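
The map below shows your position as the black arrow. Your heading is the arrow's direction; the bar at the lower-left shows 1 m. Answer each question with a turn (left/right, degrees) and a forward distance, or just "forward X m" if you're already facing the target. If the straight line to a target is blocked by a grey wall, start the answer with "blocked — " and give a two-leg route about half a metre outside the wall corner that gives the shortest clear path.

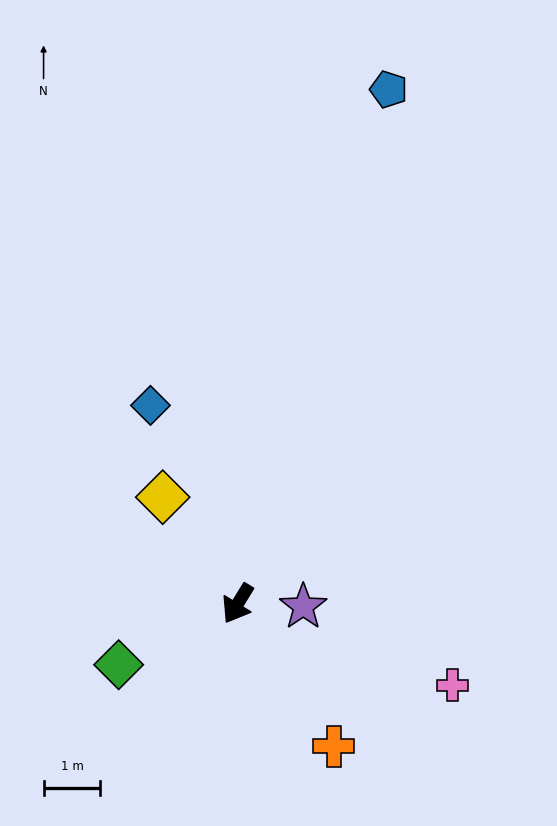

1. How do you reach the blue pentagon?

turn right 165°, forward 9.4 m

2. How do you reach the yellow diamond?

turn right 113°, forward 2.3 m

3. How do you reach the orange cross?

turn left 65°, forward 3.0 m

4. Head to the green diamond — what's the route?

turn right 31°, forward 2.4 m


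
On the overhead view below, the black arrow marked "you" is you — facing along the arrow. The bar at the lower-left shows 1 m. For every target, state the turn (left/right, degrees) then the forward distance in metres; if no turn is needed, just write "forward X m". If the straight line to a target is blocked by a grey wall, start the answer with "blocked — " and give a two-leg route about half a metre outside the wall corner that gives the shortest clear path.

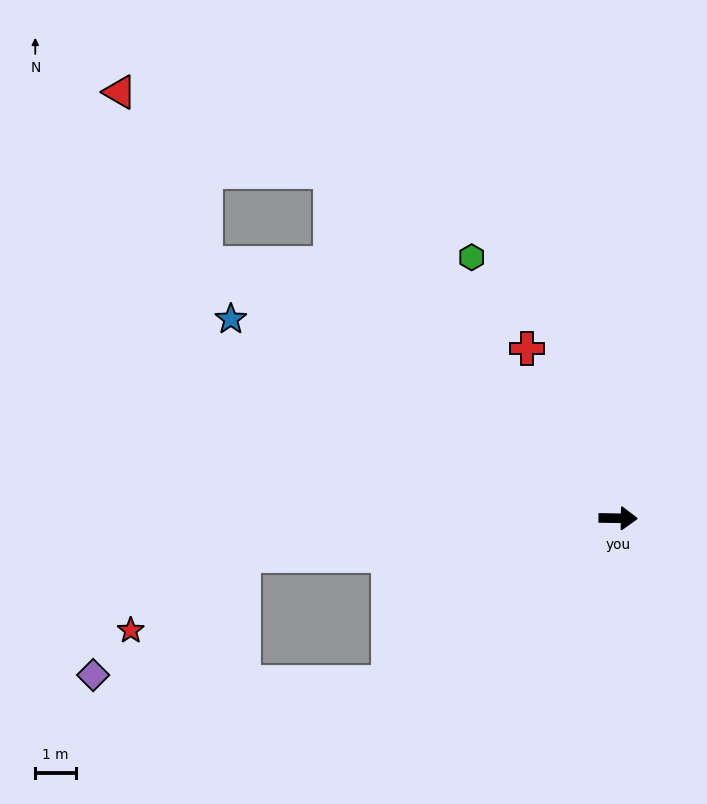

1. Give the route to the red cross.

turn left 119°, forward 4.8 m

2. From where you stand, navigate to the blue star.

turn left 154°, forward 10.8 m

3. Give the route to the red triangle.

blocked — turn left 131°, forward 11.1 m, then turn left 29°, forward 5.6 m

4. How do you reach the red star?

blocked — turn right 173°, forward 9.3 m, then turn left 27°, forward 3.4 m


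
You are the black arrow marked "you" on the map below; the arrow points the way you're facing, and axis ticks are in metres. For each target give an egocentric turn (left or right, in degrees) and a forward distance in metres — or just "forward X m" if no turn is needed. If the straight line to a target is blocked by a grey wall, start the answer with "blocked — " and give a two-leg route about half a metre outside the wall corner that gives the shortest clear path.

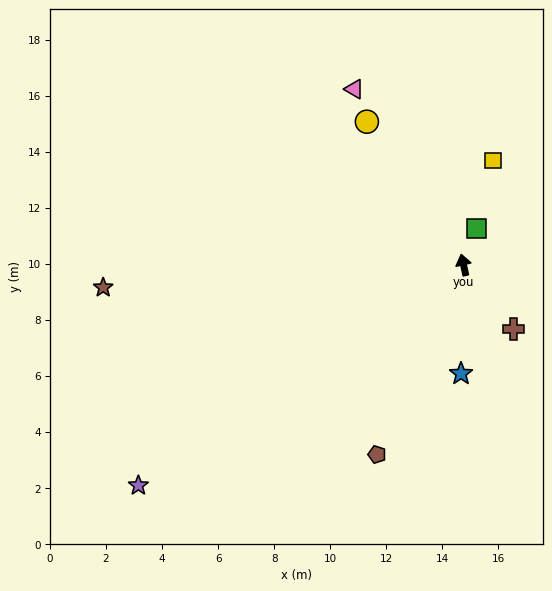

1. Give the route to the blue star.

turn left 166°, forward 3.9 m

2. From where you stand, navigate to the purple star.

turn left 112°, forward 14.0 m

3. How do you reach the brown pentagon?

turn left 143°, forward 7.4 m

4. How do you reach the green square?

turn right 32°, forward 1.4 m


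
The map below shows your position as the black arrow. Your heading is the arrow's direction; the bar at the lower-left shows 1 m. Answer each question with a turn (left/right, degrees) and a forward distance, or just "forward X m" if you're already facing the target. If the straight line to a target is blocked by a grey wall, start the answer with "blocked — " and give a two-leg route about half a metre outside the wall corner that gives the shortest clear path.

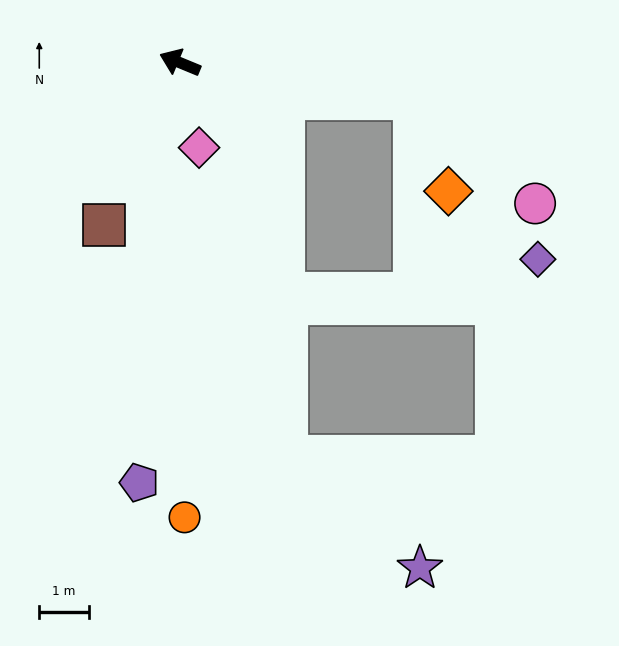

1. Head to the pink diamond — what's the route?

turn left 125°, forward 1.8 m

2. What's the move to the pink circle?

blocked — turn right 166°, forward 4.8 m, then turn right 32°, forward 3.2 m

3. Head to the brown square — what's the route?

turn left 87°, forward 3.6 m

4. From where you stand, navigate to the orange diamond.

blocked — turn right 166°, forward 4.8 m, then turn right 61°, forward 2.0 m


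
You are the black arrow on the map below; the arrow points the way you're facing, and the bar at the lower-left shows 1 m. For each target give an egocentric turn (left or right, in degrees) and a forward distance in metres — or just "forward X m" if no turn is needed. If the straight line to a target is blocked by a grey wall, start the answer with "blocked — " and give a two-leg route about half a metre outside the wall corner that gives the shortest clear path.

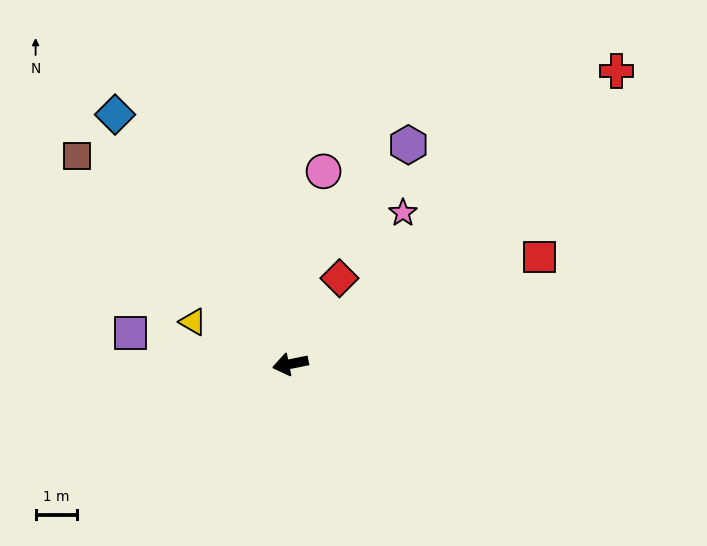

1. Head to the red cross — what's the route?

turn right 149°, forward 10.6 m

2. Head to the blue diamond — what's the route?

turn right 66°, forward 7.4 m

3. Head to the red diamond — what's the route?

turn right 131°, forward 2.4 m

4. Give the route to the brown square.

turn right 56°, forward 7.2 m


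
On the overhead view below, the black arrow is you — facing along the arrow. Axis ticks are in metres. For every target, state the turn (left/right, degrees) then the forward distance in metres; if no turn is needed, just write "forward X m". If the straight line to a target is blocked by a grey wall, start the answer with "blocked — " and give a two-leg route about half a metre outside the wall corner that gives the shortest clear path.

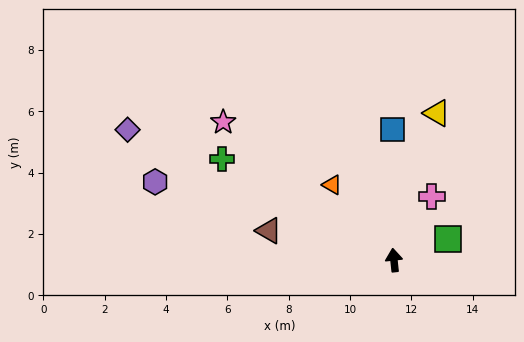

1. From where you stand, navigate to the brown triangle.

turn left 71°, forward 4.2 m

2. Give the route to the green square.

turn right 75°, forward 1.9 m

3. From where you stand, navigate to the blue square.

turn right 5°, forward 4.2 m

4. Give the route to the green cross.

turn left 53°, forward 6.5 m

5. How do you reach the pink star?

turn left 45°, forward 7.2 m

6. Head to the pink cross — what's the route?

turn right 37°, forward 2.4 m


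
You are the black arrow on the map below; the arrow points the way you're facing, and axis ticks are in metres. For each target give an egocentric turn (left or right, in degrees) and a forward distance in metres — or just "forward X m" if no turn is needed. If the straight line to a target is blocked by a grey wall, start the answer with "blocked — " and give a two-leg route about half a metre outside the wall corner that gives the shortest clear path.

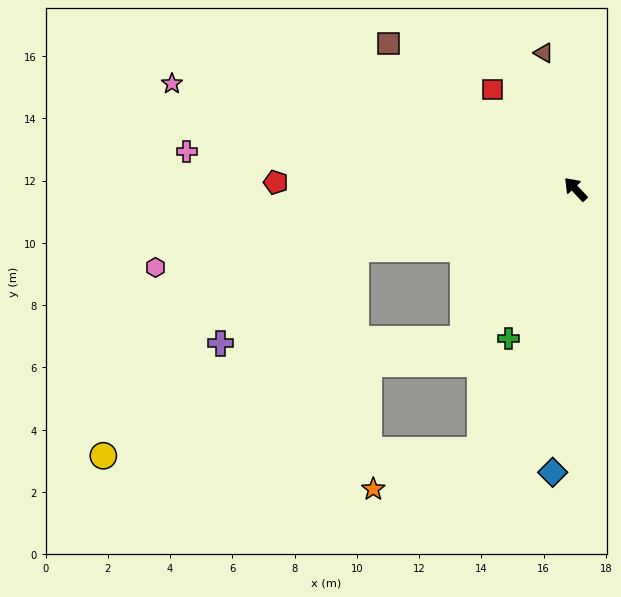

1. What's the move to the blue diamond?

turn left 132°, forward 9.1 m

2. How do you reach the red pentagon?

turn left 45°, forward 9.6 m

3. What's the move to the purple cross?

blocked — turn left 62°, forward 7.3 m, then turn left 19°, forward 5.3 m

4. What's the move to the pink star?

turn left 32°, forward 13.4 m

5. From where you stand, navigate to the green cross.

turn left 113°, forward 5.3 m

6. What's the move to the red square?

turn right 3°, forward 4.2 m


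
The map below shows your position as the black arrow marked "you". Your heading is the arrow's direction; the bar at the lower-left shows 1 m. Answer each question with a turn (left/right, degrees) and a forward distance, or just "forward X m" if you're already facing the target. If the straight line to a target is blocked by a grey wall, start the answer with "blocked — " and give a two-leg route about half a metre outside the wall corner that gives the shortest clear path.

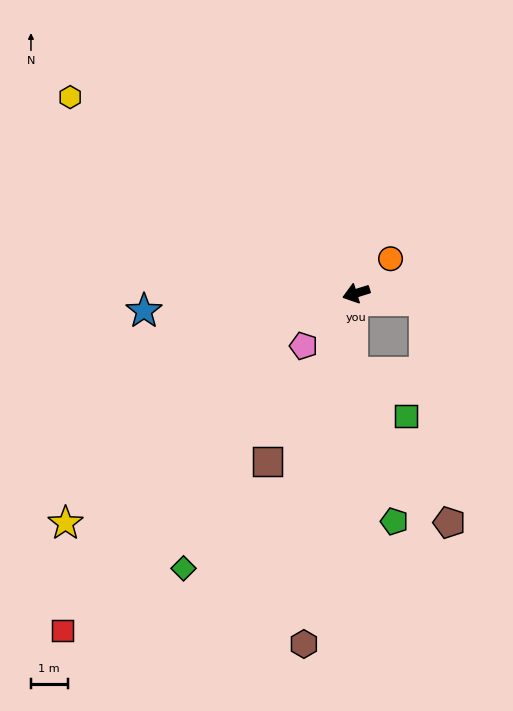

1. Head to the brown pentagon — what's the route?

blocked — turn left 156°, forward 1.9 m, then turn right 77°, forward 6.1 m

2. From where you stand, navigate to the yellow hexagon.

turn right 52°, forward 9.5 m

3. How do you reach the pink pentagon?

turn left 28°, forward 2.0 m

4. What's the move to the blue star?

turn right 13°, forward 5.8 m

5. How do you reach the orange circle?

turn right 152°, forward 1.3 m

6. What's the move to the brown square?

turn left 45°, forward 5.2 m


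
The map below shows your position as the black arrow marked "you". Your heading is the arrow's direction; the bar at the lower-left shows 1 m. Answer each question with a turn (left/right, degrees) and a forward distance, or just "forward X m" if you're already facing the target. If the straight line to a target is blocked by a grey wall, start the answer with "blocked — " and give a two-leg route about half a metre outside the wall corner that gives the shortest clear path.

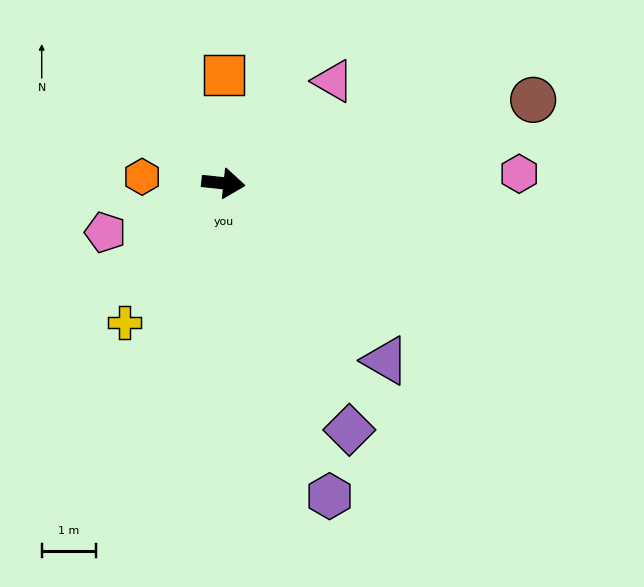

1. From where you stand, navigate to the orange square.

turn left 96°, forward 2.0 m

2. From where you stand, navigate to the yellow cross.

turn right 119°, forward 3.1 m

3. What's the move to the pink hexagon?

turn left 8°, forward 5.4 m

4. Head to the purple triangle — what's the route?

turn right 41°, forward 4.4 m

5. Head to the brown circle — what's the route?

turn left 21°, forward 5.9 m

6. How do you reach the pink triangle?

turn left 49°, forward 2.7 m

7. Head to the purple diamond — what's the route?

turn right 57°, forward 5.1 m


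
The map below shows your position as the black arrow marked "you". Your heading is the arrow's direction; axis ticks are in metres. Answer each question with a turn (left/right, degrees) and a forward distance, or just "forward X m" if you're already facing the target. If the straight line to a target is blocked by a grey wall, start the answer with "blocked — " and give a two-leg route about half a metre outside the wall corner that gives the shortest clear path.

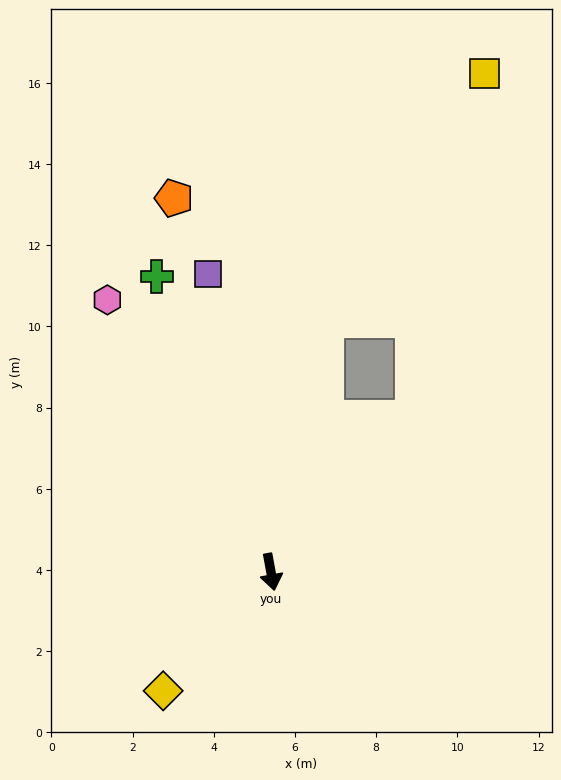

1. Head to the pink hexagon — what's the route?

turn right 159°, forward 7.8 m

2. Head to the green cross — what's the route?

turn right 169°, forward 7.8 m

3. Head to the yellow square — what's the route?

blocked — turn left 157°, forward 6.3 m, then turn right 20°, forward 7.2 m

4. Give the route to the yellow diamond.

turn right 53°, forward 4.0 m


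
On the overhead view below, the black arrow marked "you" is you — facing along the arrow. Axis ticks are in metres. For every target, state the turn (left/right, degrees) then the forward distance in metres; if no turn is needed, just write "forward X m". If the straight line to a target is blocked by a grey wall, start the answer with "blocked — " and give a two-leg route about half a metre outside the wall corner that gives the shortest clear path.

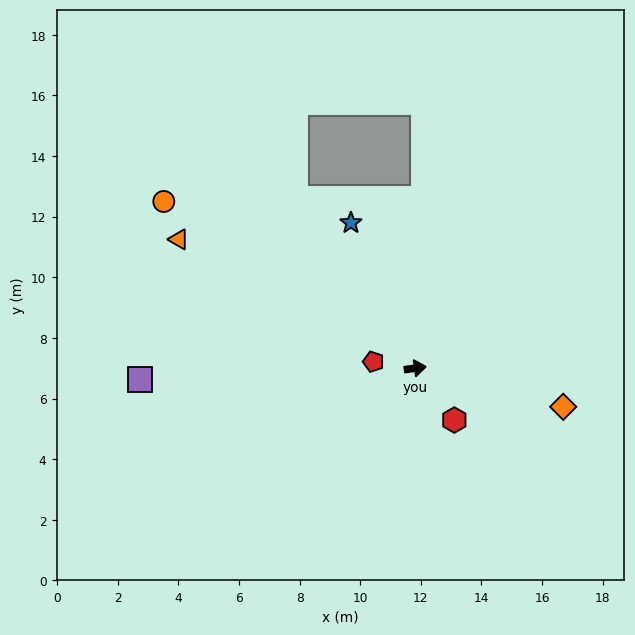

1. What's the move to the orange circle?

turn left 139°, forward 10.0 m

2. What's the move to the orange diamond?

turn right 23°, forward 5.0 m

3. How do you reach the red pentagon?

turn left 163°, forward 1.4 m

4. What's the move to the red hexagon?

turn right 61°, forward 2.1 m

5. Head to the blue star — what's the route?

turn left 106°, forward 5.2 m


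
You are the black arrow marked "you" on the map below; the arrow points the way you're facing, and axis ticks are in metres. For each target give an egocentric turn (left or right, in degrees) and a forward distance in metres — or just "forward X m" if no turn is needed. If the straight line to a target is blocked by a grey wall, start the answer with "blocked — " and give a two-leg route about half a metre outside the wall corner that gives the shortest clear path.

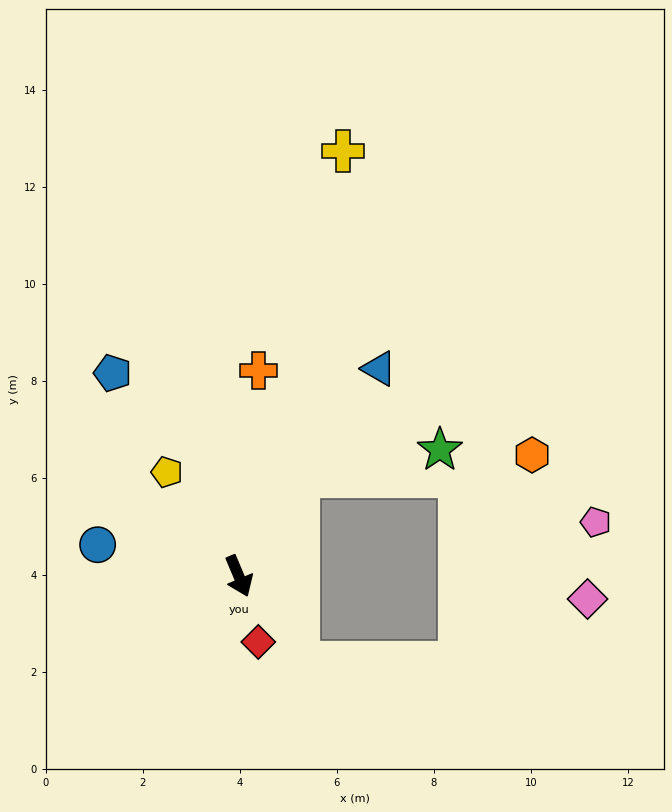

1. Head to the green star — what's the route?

blocked — turn left 126°, forward 2.4 m, then turn right 48°, forward 3.0 m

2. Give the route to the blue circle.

turn right 125°, forward 3.0 m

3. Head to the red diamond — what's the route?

turn right 6°, forward 1.4 m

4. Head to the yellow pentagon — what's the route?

turn right 168°, forward 2.6 m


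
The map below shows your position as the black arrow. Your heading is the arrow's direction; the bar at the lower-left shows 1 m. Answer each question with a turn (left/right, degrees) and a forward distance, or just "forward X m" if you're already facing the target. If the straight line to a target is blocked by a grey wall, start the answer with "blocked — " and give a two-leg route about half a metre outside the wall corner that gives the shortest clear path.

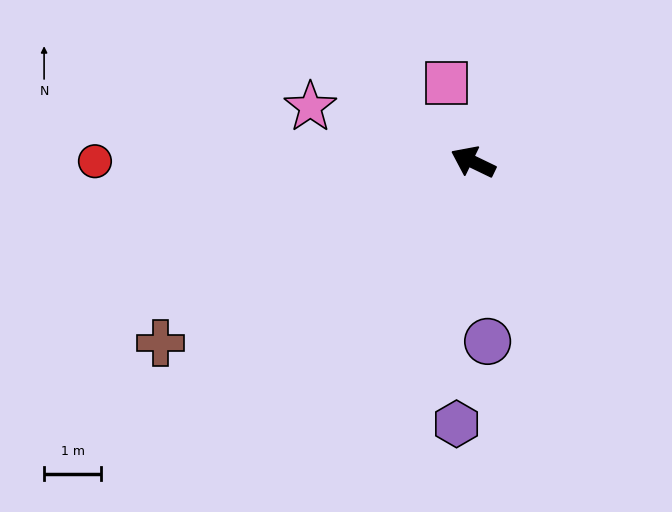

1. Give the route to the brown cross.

turn left 56°, forward 6.3 m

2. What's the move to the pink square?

turn right 46°, forward 1.5 m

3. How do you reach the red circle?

turn left 26°, forward 6.6 m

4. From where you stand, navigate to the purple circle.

turn left 120°, forward 3.2 m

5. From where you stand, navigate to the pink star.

turn left 7°, forward 3.0 m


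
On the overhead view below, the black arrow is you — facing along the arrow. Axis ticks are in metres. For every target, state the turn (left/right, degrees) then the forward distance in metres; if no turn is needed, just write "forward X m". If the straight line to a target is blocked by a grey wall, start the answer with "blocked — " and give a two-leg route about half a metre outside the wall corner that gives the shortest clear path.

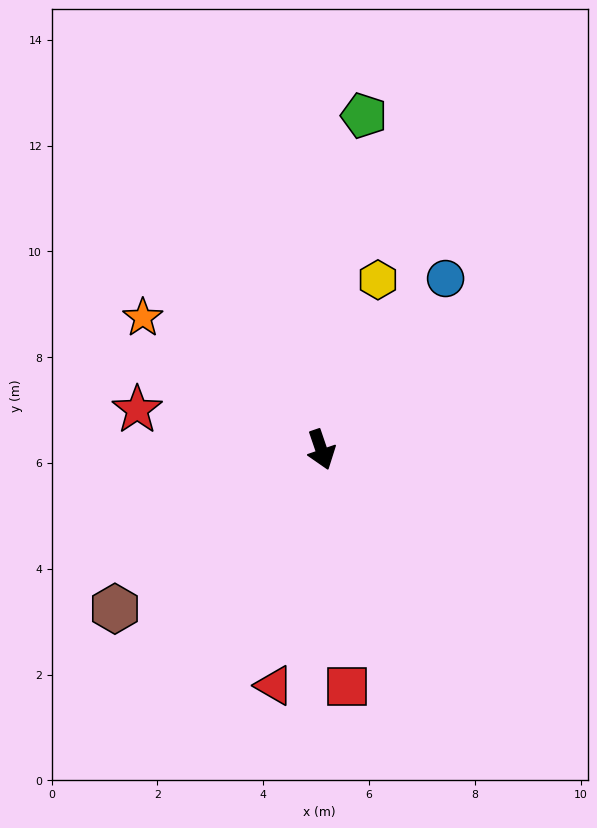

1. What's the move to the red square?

turn right 13°, forward 4.5 m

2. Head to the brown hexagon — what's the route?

turn right 71°, forward 4.9 m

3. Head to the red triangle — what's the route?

turn right 30°, forward 4.5 m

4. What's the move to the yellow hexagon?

turn left 143°, forward 3.4 m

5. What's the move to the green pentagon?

turn left 154°, forward 6.4 m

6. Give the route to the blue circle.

turn left 125°, forward 4.0 m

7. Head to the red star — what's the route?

turn right 121°, forward 3.6 m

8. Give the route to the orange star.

turn right 145°, forward 4.2 m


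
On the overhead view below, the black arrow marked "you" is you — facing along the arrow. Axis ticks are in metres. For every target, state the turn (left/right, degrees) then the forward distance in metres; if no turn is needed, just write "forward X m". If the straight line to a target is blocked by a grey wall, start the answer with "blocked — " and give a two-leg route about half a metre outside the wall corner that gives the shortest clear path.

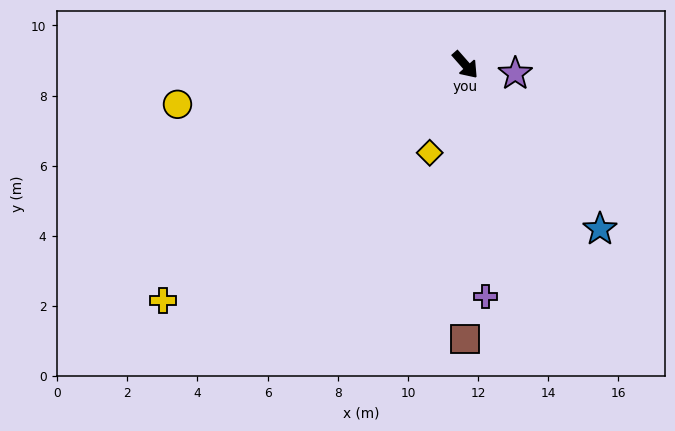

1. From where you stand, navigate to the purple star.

turn left 39°, forward 1.4 m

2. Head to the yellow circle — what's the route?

turn right 124°, forward 8.3 m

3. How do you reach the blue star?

turn right 2°, forward 6.1 m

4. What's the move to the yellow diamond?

turn right 63°, forward 2.7 m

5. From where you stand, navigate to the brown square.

turn right 41°, forward 7.8 m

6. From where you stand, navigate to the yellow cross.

turn right 93°, forward 10.9 m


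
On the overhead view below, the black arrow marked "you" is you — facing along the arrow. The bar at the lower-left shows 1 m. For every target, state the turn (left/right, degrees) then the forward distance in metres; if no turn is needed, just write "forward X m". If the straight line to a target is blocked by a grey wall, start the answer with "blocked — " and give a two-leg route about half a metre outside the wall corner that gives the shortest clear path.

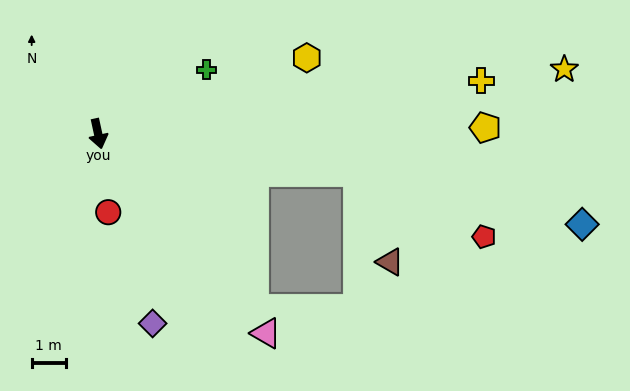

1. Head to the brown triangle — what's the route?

blocked — turn left 69°, forward 7.6 m, then turn right 61°, forward 2.8 m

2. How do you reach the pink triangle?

turn left 28°, forward 7.6 m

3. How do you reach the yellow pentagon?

turn left 79°, forward 11.3 m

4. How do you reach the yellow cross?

turn left 86°, forward 11.3 m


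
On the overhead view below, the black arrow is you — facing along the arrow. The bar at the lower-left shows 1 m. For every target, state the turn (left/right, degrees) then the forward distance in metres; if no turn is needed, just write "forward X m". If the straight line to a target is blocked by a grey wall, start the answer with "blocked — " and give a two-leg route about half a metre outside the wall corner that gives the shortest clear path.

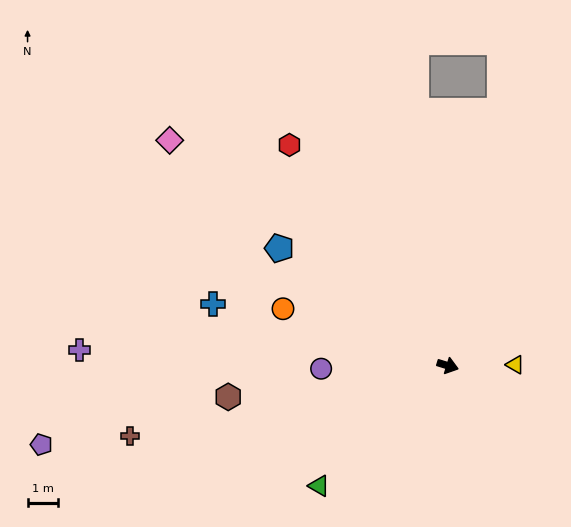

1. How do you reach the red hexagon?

turn left 143°, forward 8.8 m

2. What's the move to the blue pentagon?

turn left 162°, forward 6.7 m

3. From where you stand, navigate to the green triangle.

turn right 120°, forward 5.7 m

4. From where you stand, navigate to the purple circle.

turn right 162°, forward 4.1 m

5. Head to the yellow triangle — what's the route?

turn left 18°, forward 2.2 m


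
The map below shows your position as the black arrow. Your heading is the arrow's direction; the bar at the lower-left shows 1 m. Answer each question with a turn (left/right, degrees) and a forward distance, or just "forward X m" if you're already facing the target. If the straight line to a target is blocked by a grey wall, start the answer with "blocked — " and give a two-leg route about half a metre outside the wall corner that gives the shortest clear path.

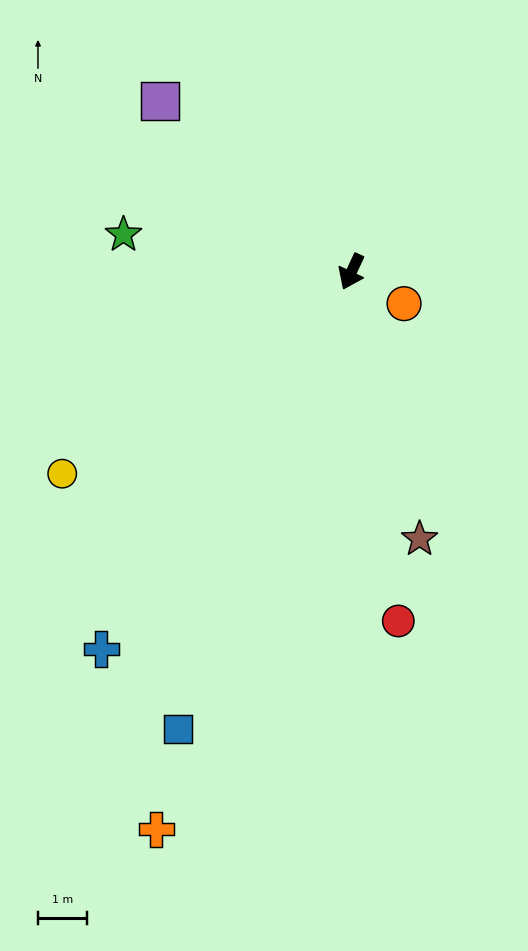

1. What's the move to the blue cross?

turn right 9°, forward 9.3 m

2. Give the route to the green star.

turn right 74°, forward 4.8 m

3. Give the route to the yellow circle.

turn right 30°, forward 7.3 m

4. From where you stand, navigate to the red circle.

turn left 33°, forward 7.2 m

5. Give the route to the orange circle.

turn left 84°, forward 1.3 m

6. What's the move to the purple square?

turn right 107°, forward 5.3 m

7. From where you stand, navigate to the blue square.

turn left 4°, forward 10.1 m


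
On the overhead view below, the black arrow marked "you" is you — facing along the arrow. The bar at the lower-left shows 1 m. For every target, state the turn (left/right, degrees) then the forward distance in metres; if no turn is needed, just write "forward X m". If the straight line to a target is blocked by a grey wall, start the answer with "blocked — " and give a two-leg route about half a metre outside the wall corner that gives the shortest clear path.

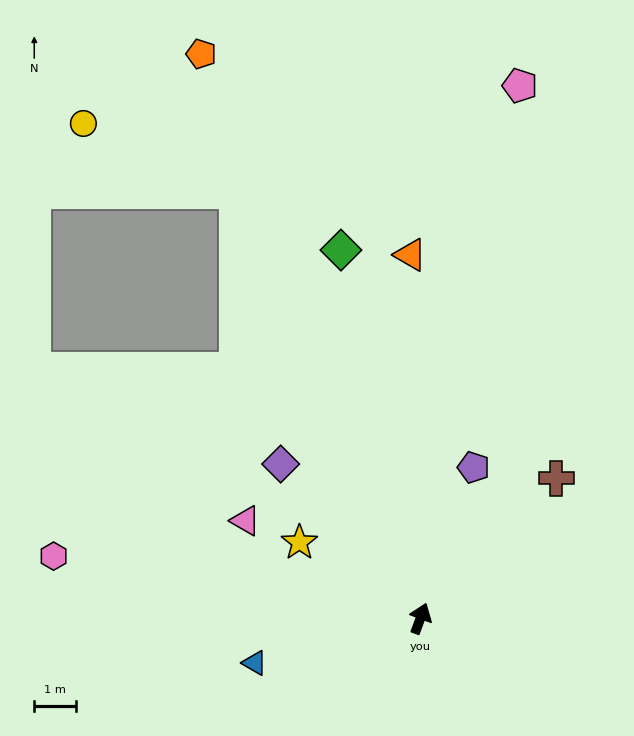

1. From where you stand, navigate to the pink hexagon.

turn left 101°, forward 8.9 m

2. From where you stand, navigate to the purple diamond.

turn left 63°, forward 5.0 m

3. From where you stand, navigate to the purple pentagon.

forward 3.8 m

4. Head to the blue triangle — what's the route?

turn left 125°, forward 4.1 m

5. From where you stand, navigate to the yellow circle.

blocked — turn left 44°, forward 11.1 m, then turn left 43°, forward 4.0 m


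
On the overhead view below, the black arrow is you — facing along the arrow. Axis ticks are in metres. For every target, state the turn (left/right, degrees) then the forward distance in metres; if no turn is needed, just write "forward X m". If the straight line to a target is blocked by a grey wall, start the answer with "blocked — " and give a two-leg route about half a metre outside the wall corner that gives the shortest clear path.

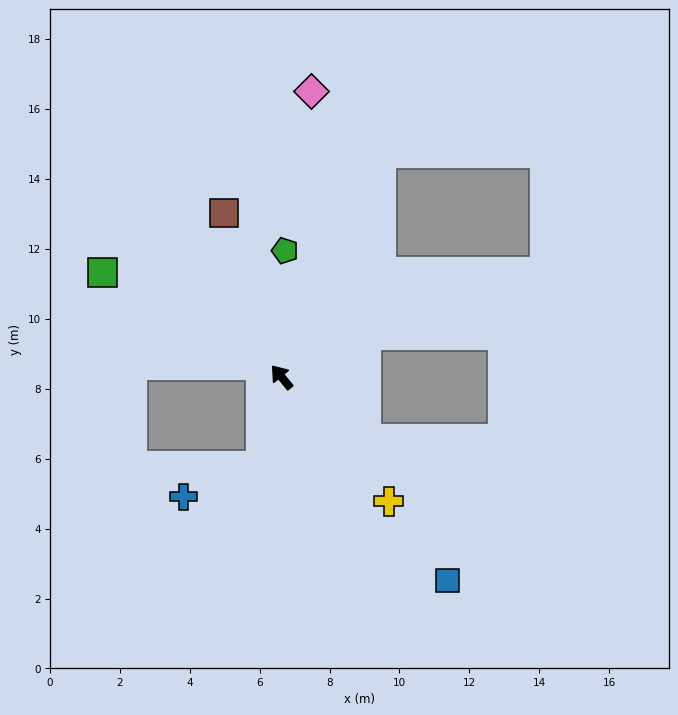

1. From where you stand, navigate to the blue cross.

blocked — turn left 128°, forward 2.6 m, then turn right 56°, forward 2.4 m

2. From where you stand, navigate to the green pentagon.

turn right 41°, forward 3.6 m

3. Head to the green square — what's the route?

turn left 20°, forward 5.9 m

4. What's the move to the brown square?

turn right 20°, forward 5.0 m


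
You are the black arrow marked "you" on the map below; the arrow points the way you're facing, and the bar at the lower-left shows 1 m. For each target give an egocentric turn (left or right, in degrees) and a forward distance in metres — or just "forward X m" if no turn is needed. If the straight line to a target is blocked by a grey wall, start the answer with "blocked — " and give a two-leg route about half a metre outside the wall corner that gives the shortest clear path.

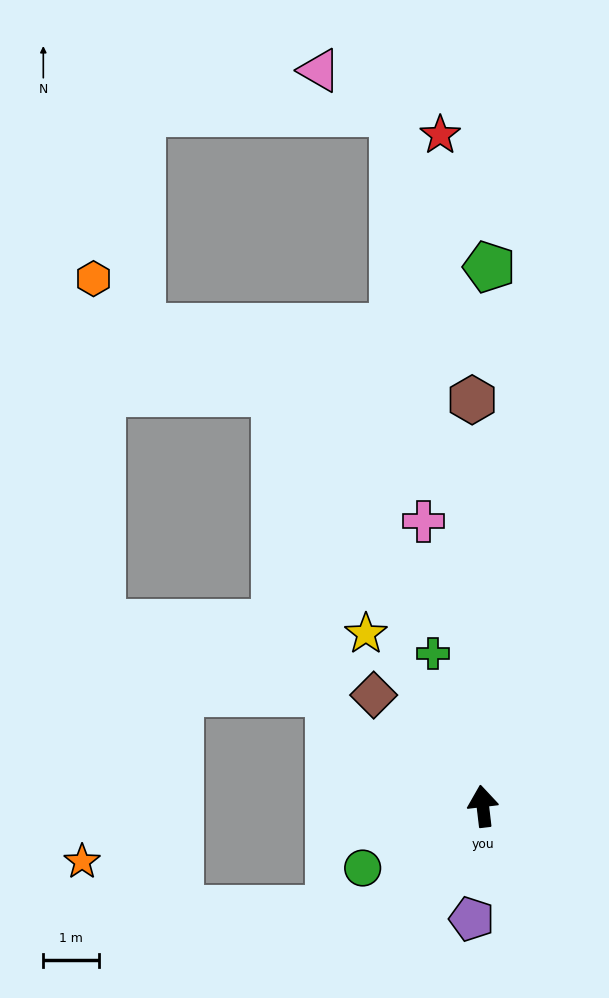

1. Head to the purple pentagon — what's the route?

turn left 168°, forward 2.0 m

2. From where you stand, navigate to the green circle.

turn left 111°, forward 2.4 m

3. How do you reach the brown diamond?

turn left 38°, forward 2.8 m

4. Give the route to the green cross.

turn left 11°, forward 2.9 m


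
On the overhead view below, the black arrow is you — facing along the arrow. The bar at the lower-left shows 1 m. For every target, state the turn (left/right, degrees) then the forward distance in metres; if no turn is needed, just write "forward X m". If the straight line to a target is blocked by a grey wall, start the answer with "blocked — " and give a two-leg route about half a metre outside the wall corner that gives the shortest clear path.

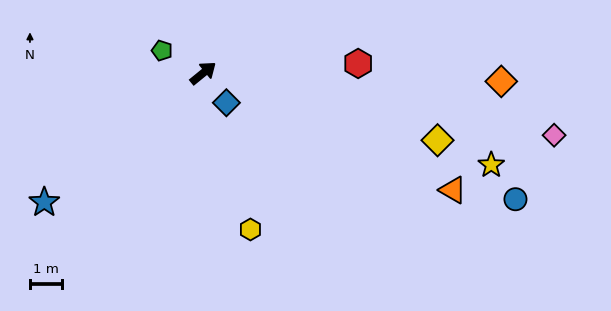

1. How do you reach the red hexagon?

turn right 36°, forward 4.8 m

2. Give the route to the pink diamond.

turn right 49°, forward 11.1 m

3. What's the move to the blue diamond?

turn right 91°, forward 1.2 m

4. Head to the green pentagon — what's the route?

turn left 112°, forward 1.5 m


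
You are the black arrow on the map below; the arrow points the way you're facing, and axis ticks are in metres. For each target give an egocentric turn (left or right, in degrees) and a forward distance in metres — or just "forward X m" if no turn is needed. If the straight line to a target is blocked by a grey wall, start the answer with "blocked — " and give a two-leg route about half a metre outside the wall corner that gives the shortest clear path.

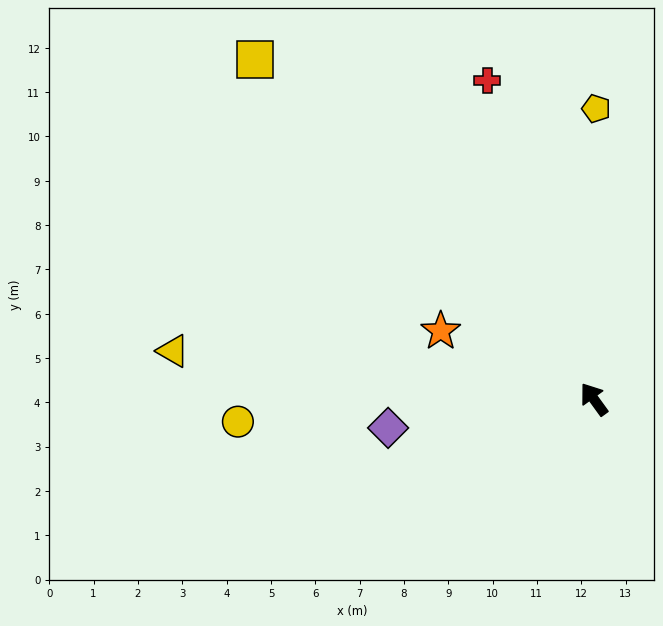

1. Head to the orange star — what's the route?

turn left 30°, forward 3.8 m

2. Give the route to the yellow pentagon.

turn right 36°, forward 6.6 m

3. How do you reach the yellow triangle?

turn left 48°, forward 9.6 m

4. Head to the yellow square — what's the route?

turn left 9°, forward 10.8 m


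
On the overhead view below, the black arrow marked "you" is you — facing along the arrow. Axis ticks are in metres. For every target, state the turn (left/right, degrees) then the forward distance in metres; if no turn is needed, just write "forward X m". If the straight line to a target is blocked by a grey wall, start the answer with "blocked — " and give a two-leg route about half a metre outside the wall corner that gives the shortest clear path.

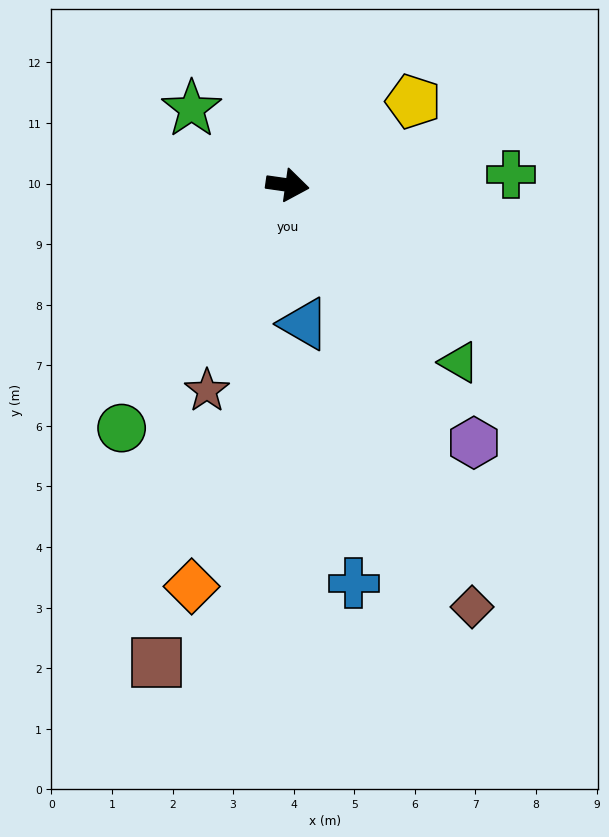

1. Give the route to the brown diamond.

turn right 58°, forward 7.6 m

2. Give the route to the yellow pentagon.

turn left 42°, forward 2.5 m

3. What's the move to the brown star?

turn right 103°, forward 3.6 m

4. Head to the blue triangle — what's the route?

turn right 75°, forward 2.3 m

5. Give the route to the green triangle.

turn right 38°, forward 4.1 m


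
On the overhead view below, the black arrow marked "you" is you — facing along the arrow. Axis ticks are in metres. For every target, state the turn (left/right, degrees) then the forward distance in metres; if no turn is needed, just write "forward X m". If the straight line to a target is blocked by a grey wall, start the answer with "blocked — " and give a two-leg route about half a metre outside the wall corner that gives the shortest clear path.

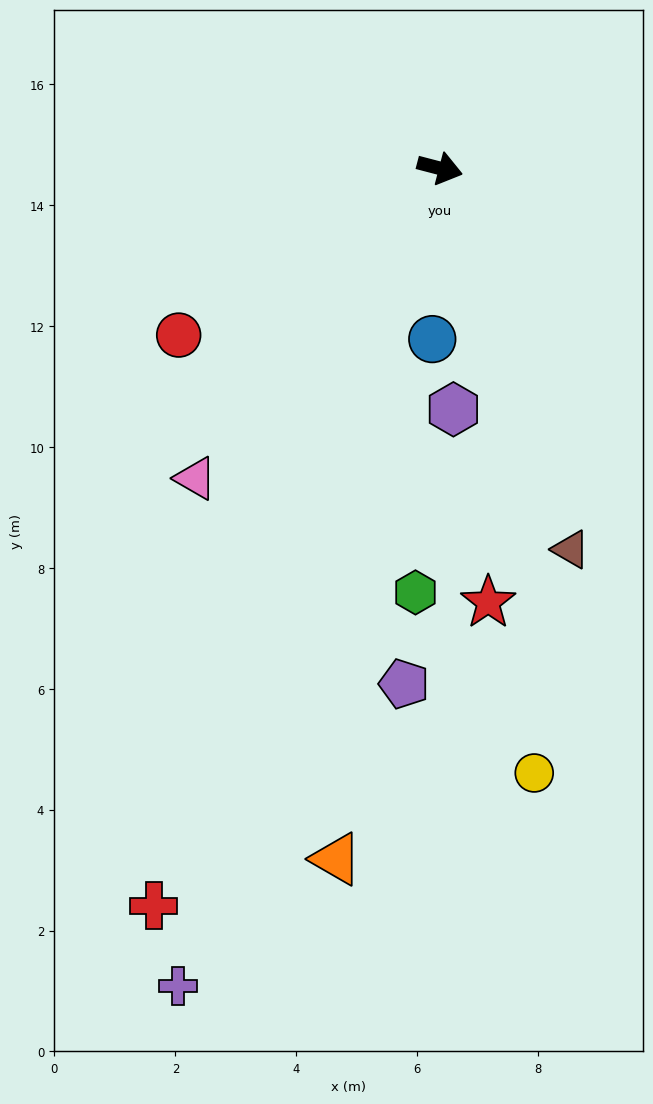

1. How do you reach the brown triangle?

turn right 56°, forward 6.7 m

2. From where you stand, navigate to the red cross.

turn right 97°, forward 13.1 m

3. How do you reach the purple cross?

turn right 93°, forward 14.2 m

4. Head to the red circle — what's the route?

turn right 133°, forward 5.1 m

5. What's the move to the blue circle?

turn right 78°, forward 2.8 m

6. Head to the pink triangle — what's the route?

turn right 114°, forward 6.5 m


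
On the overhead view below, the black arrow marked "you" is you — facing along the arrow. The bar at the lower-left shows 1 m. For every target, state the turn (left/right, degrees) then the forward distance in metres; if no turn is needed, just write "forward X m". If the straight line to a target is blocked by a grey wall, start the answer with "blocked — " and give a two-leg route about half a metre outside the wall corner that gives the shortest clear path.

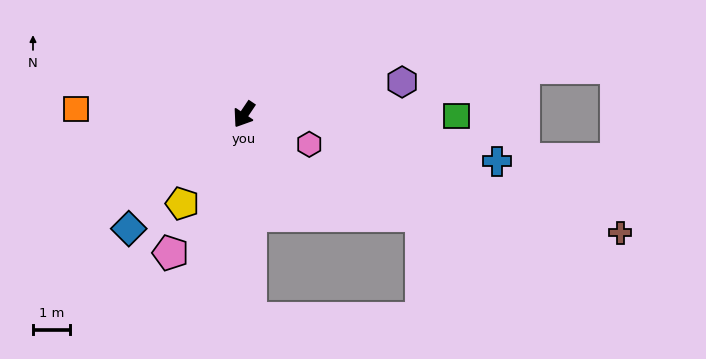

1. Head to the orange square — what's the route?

turn right 58°, forward 4.5 m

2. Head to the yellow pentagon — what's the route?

forward 2.9 m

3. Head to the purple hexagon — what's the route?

turn left 136°, forward 4.3 m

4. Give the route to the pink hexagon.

turn left 99°, forward 1.9 m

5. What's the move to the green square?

turn left 124°, forward 5.7 m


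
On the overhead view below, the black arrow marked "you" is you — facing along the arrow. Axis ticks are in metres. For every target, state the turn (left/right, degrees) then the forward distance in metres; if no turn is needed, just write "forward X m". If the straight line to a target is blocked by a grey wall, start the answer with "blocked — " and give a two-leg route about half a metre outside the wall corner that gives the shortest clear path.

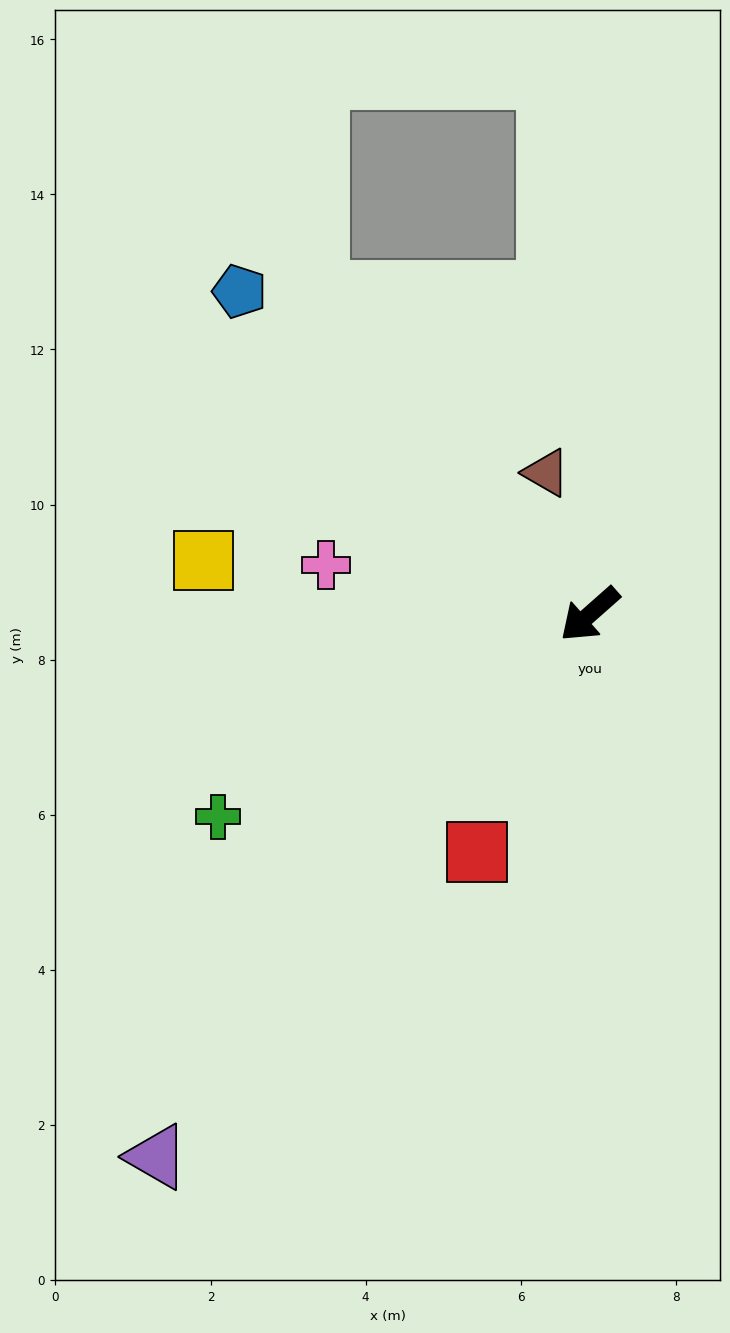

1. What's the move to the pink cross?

turn right 52°, forward 3.5 m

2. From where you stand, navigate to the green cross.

turn right 13°, forward 5.5 m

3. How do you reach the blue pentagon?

turn right 84°, forward 6.1 m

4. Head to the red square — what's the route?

turn left 23°, forward 3.4 m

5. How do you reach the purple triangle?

turn left 10°, forward 9.0 m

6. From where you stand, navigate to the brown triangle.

turn right 114°, forward 1.9 m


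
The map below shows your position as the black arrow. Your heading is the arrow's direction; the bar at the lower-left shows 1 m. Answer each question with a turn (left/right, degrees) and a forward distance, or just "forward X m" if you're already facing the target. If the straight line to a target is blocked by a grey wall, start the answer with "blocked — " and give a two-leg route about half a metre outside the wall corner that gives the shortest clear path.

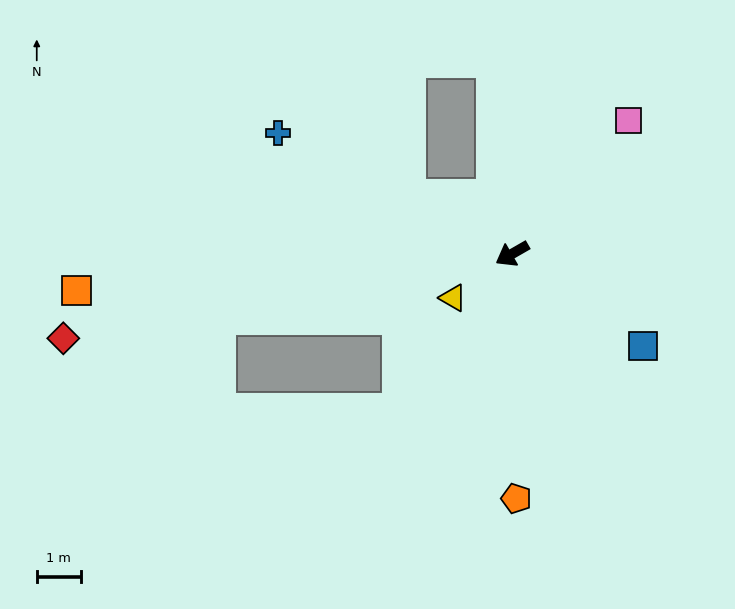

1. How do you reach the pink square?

turn right 161°, forward 4.0 m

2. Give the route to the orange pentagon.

turn left 61°, forward 5.6 m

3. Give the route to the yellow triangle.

turn left 7°, forward 1.7 m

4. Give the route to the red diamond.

turn right 19°, forward 10.4 m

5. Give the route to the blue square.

turn left 115°, forward 3.6 m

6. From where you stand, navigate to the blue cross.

turn right 57°, forward 6.0 m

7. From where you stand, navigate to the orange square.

turn right 25°, forward 9.9 m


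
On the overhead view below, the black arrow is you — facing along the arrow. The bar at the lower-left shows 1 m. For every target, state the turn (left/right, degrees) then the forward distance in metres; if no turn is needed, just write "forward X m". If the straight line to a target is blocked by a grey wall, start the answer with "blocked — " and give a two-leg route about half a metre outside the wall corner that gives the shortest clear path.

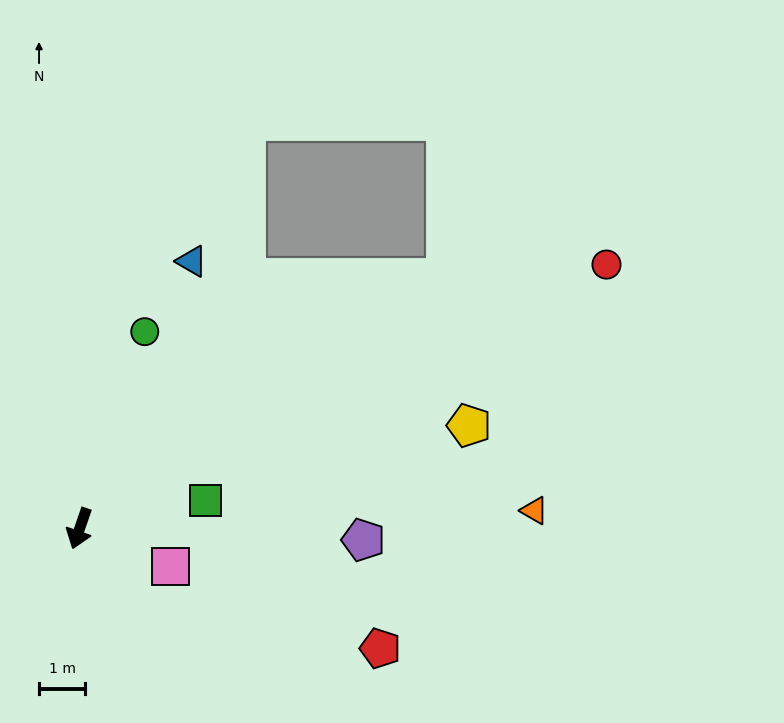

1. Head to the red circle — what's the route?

turn left 136°, forward 12.7 m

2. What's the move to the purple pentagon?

turn left 107°, forward 6.1 m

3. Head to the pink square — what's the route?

turn left 86°, forward 2.1 m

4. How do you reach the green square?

turn left 122°, forward 2.8 m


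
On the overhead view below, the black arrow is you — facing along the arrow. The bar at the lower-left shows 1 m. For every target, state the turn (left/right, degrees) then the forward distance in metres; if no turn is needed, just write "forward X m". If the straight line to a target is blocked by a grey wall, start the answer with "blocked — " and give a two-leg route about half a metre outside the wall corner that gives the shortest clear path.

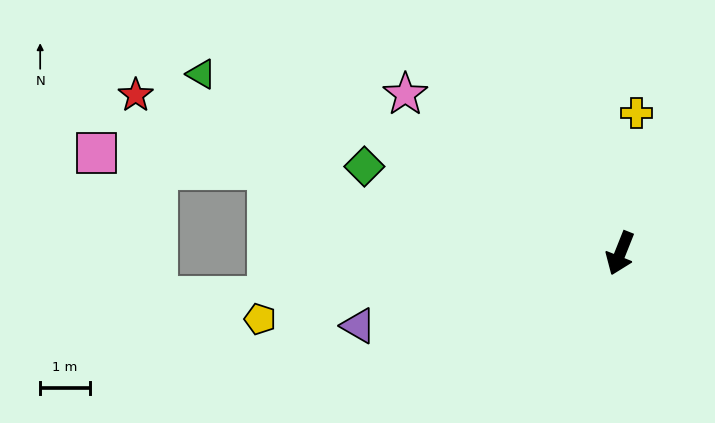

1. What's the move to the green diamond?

turn right 87°, forward 5.5 m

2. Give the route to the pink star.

turn right 105°, forward 5.4 m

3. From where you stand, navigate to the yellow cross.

turn right 165°, forward 2.9 m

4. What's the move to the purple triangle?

turn right 53°, forward 5.5 m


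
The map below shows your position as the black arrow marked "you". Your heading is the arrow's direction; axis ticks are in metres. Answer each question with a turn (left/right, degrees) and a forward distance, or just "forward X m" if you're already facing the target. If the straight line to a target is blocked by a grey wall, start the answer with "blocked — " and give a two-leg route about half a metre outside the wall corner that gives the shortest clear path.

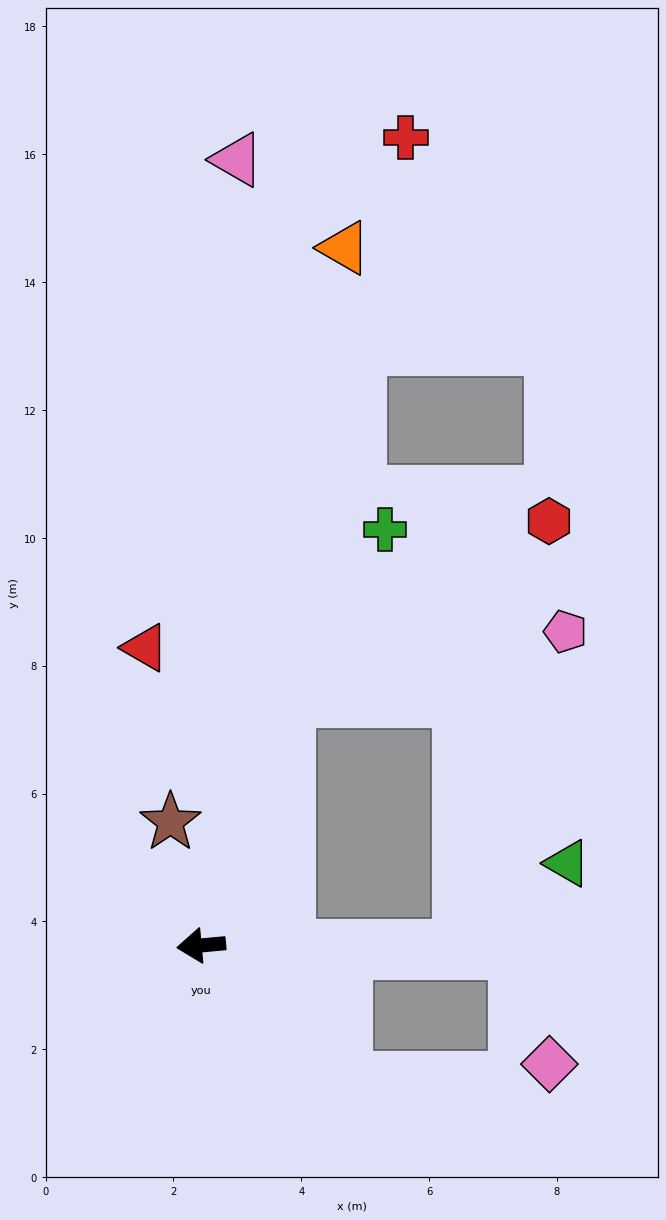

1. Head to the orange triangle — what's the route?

turn right 107°, forward 11.1 m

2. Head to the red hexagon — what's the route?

blocked — turn right 115°, forward 4.1 m, then turn right 36°, forward 4.9 m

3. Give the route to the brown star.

turn right 81°, forward 2.0 m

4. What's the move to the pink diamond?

blocked — turn left 174°, forward 4.9 m, then turn right 73°, forward 1.8 m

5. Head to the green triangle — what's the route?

blocked — turn left 175°, forward 4.1 m, then turn left 38°, forward 2.1 m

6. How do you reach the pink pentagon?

blocked — turn right 115°, forward 4.1 m, then turn right 56°, forward 4.5 m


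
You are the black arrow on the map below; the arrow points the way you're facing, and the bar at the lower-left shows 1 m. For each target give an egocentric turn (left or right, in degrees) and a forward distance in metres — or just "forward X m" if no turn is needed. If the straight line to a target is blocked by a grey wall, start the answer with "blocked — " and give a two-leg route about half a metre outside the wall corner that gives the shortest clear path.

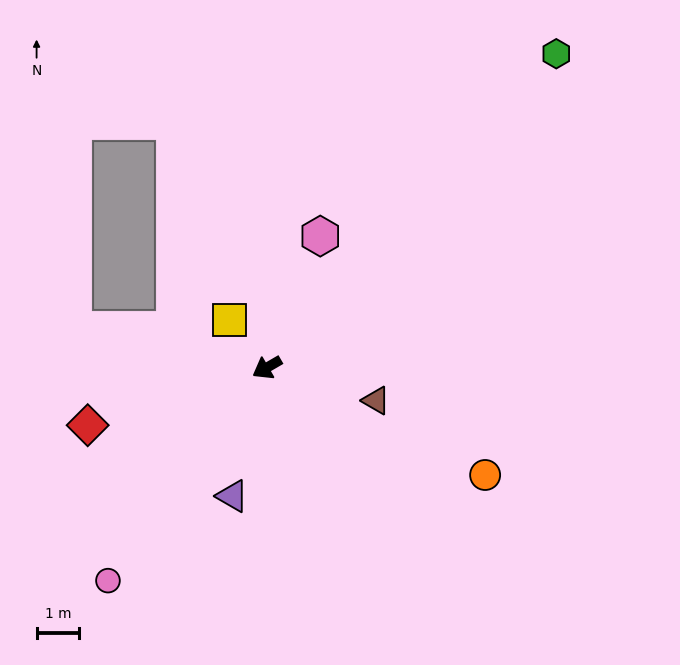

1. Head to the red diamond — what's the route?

turn right 12°, forward 4.4 m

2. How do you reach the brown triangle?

turn left 133°, forward 2.7 m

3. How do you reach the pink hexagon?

turn right 142°, forward 3.3 m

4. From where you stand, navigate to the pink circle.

turn left 23°, forward 6.2 m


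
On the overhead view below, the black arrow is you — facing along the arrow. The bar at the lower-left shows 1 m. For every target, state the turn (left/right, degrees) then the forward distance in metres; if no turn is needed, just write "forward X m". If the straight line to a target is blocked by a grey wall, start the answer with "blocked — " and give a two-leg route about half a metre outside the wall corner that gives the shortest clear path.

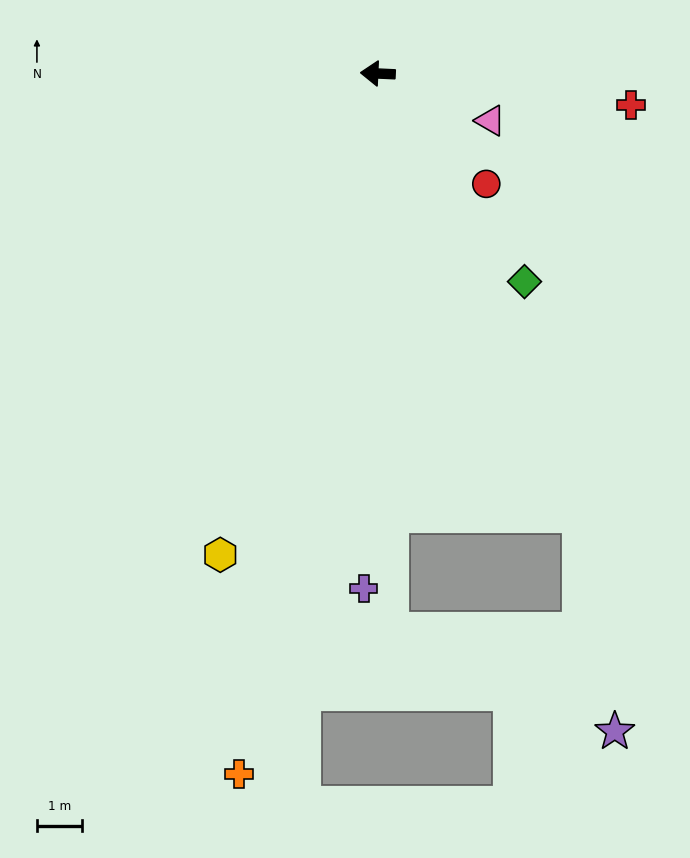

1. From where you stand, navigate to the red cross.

turn left 176°, forward 5.6 m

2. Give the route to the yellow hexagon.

turn left 75°, forward 11.1 m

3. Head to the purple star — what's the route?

blocked — turn left 118°, forward 10.6 m, then turn right 17°, forward 4.8 m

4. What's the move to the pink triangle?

turn left 160°, forward 2.7 m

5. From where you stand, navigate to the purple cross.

turn left 91°, forward 11.3 m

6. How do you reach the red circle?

turn left 137°, forward 3.4 m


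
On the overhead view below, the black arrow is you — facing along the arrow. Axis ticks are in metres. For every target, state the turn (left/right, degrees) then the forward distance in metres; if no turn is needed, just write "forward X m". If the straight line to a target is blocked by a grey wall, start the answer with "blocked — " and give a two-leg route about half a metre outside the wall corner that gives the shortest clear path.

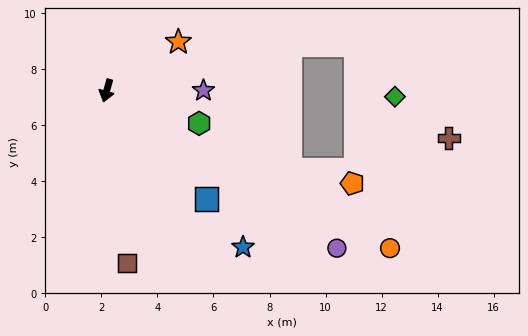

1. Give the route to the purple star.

turn left 106°, forward 3.5 m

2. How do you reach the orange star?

turn left 140°, forward 3.1 m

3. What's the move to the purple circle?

turn left 71°, forward 10.0 m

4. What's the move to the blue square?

turn left 58°, forward 5.3 m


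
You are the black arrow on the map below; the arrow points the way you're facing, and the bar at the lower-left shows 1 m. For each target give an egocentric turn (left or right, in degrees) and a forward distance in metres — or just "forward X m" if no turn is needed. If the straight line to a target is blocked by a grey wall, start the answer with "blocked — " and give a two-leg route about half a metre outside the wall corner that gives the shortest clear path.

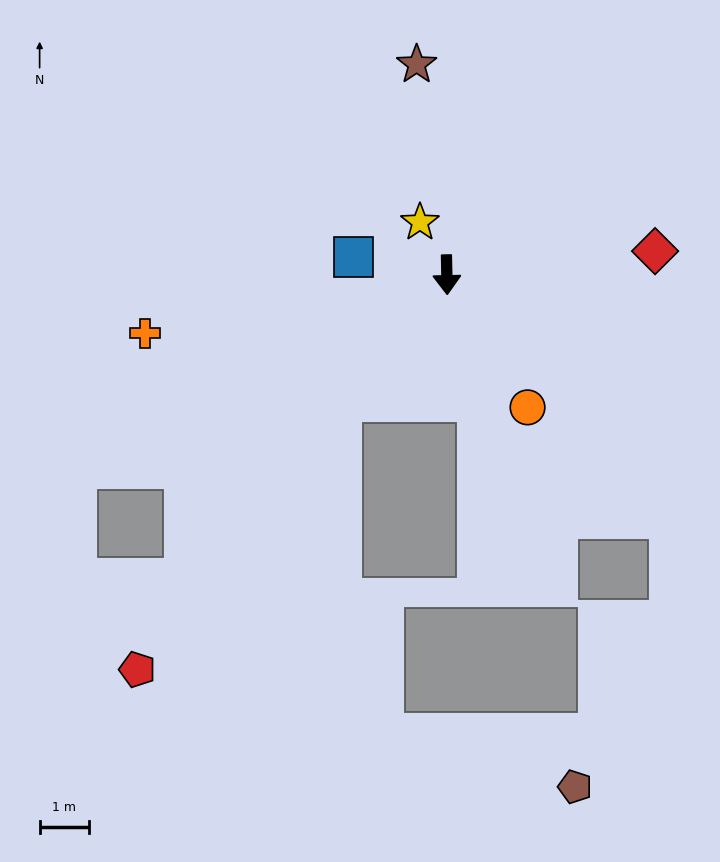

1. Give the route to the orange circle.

turn left 30°, forward 3.1 m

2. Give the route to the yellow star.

turn right 154°, forward 1.2 m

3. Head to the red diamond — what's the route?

turn left 95°, forward 4.2 m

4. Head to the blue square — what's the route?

turn right 102°, forward 1.9 m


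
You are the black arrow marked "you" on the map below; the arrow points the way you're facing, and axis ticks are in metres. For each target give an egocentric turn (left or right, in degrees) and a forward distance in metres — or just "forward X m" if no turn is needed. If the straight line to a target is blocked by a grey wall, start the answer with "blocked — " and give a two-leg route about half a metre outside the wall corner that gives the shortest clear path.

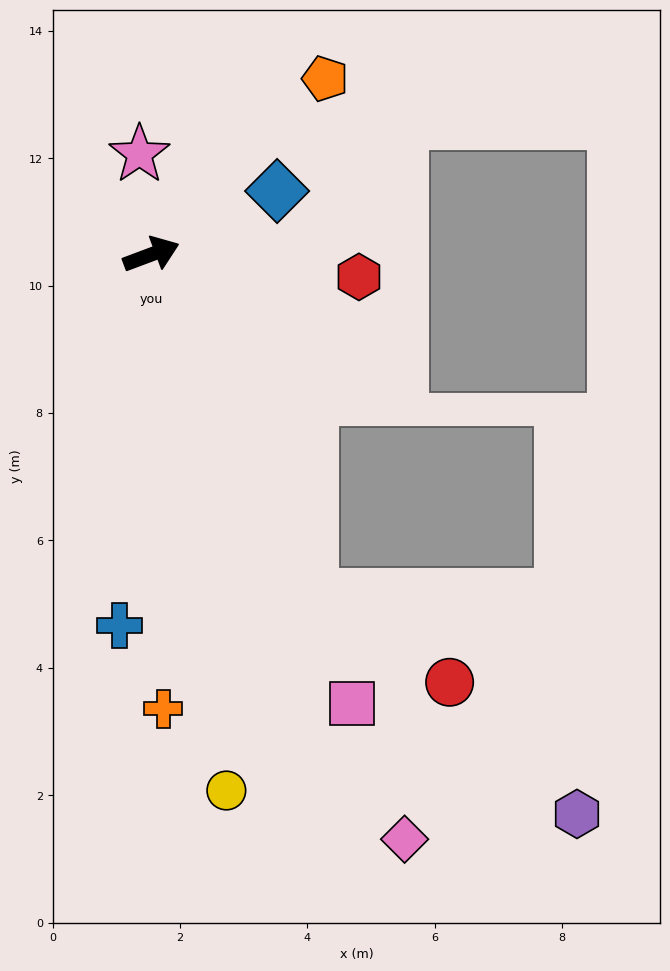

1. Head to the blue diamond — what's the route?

turn left 6°, forward 2.2 m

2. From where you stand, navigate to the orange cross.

turn right 109°, forward 7.1 m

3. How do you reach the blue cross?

turn right 115°, forward 5.8 m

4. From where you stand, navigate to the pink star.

turn left 76°, forward 1.6 m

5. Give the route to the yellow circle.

turn right 103°, forward 8.5 m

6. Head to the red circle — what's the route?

blocked — turn right 85°, forward 5.9 m, then turn left 32°, forward 2.6 m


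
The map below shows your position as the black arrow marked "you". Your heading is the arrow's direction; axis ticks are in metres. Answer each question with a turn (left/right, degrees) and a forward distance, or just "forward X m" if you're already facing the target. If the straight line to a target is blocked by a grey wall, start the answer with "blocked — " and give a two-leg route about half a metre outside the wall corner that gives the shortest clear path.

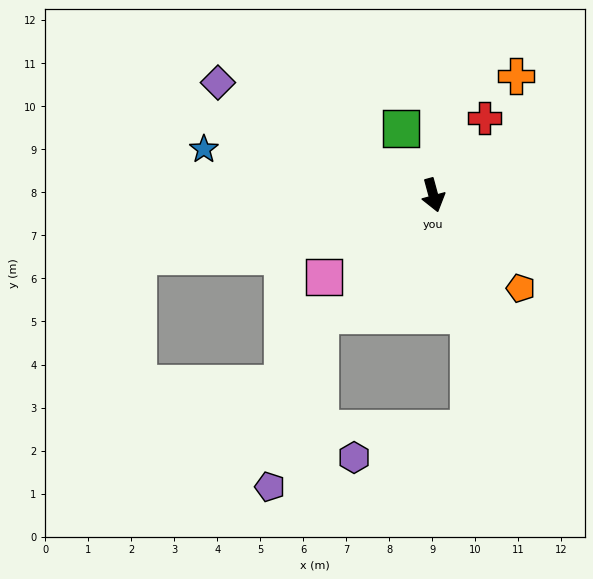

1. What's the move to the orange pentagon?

turn left 28°, forward 3.0 m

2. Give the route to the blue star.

turn right 117°, forward 5.4 m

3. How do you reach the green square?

turn right 169°, forward 1.7 m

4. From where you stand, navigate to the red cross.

turn left 131°, forward 2.2 m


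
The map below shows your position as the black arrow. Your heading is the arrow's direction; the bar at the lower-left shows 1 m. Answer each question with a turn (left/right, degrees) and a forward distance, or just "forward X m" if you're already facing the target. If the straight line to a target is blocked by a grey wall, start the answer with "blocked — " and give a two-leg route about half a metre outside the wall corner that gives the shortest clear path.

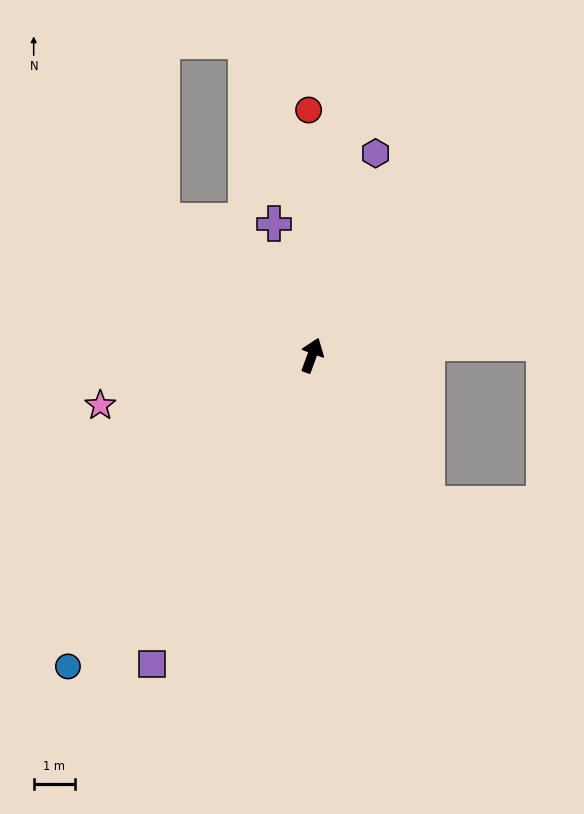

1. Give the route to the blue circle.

turn left 162°, forward 9.7 m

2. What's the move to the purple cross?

turn left 36°, forward 3.4 m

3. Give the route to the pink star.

turn left 123°, forward 5.3 m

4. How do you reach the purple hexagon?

turn left 3°, forward 5.2 m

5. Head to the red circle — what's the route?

turn left 21°, forward 6.0 m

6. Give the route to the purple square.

turn left 173°, forward 8.5 m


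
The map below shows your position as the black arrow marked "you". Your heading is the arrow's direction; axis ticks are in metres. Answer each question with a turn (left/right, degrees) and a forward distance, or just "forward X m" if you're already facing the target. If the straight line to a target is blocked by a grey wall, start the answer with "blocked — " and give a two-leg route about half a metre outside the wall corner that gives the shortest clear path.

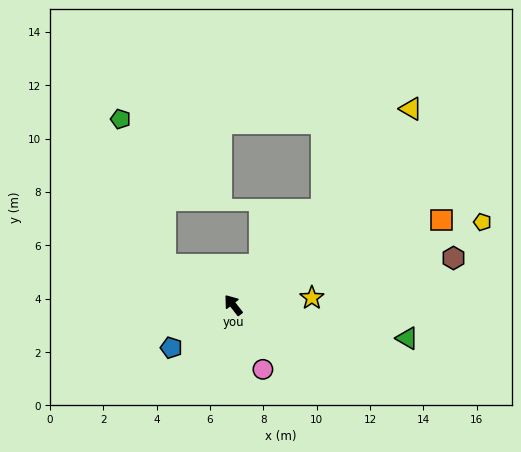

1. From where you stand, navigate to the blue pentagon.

turn left 87°, forward 2.8 m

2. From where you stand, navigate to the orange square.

turn right 106°, forward 8.4 m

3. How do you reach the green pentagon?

blocked — turn left 21°, forward 3.0 m, then turn right 42°, forward 5.7 m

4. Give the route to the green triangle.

turn right 139°, forward 6.6 m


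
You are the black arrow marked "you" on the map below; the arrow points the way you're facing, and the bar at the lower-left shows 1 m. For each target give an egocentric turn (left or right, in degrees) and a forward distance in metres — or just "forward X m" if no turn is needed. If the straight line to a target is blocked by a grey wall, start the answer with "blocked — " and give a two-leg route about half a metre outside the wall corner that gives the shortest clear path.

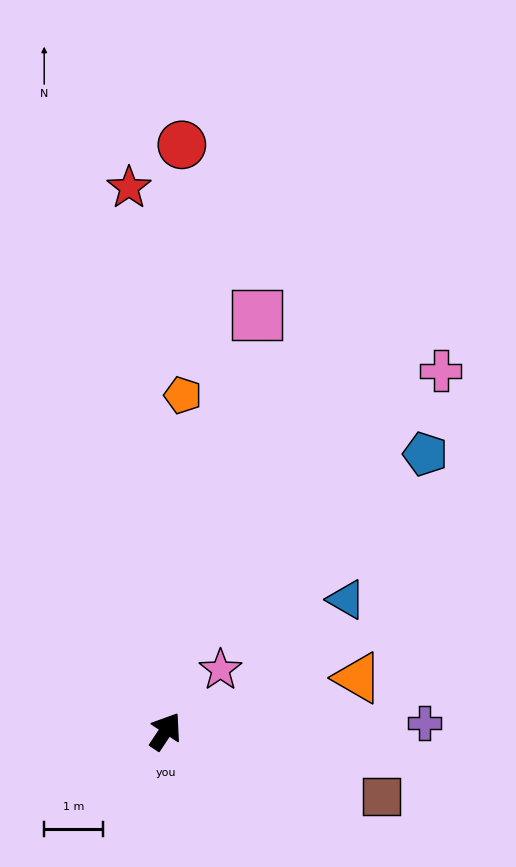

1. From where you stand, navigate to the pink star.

turn right 8°, forward 1.4 m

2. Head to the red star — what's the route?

turn left 37°, forward 9.2 m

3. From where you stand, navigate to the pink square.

turn left 21°, forward 7.2 m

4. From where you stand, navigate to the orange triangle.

turn right 41°, forward 3.4 m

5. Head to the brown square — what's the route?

turn right 73°, forward 3.8 m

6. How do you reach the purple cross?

turn right 55°, forward 4.4 m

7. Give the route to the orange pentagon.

turn left 31°, forward 5.7 m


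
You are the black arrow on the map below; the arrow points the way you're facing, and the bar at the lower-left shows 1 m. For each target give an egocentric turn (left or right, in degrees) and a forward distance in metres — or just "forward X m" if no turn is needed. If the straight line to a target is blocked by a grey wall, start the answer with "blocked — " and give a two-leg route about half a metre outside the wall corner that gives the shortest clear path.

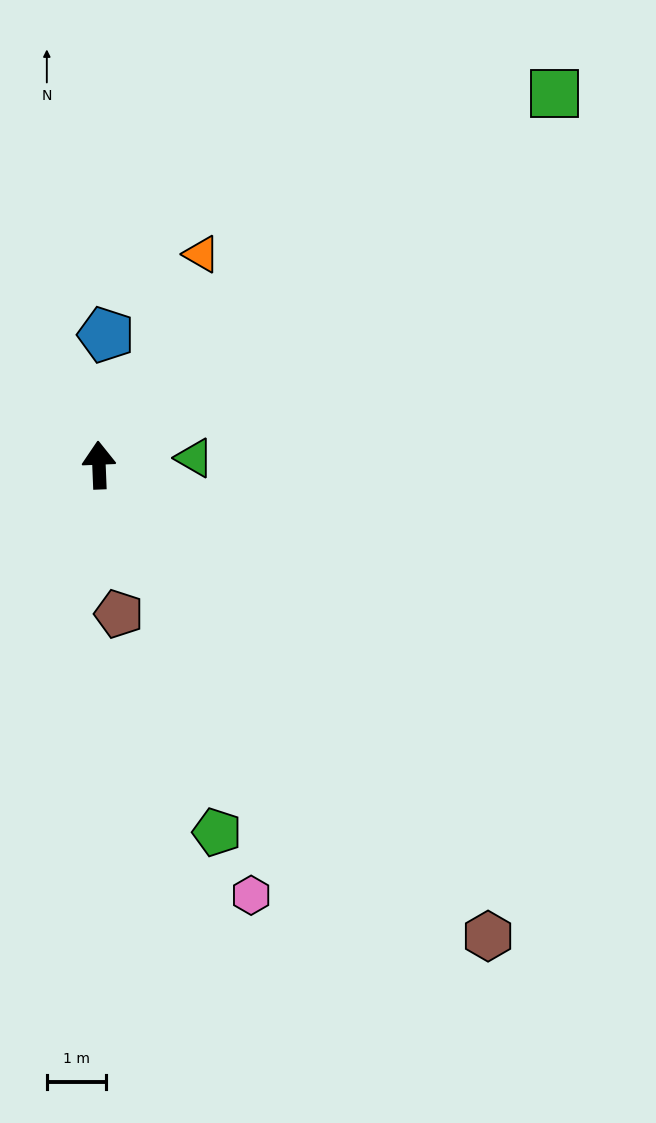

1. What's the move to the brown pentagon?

turn right 175°, forward 2.5 m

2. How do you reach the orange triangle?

turn right 28°, forward 3.9 m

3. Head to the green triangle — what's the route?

turn right 88°, forward 1.6 m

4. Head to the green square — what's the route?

turn right 53°, forward 9.9 m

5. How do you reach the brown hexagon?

turn right 143°, forward 10.3 m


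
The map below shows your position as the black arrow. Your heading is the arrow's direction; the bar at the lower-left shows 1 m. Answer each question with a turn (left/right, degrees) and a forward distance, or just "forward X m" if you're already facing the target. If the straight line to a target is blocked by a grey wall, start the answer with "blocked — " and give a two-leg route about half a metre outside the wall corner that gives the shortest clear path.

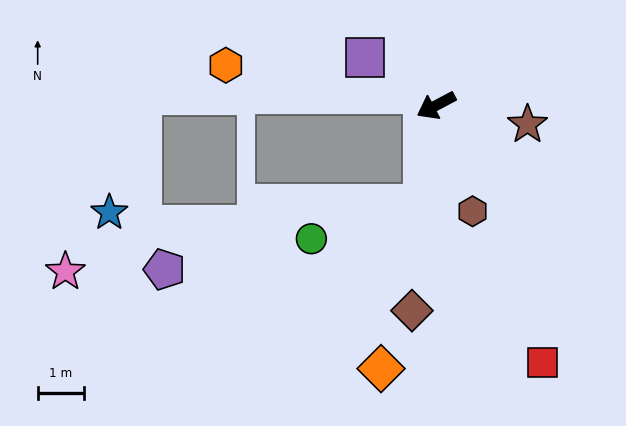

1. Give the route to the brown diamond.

turn left 55°, forward 4.4 m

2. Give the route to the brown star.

turn left 140°, forward 2.0 m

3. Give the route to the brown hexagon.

turn left 81°, forward 2.4 m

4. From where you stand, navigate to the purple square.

turn right 62°, forward 1.8 m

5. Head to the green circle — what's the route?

blocked — turn left 54°, forward 2.1 m, then turn right 65°, forward 2.5 m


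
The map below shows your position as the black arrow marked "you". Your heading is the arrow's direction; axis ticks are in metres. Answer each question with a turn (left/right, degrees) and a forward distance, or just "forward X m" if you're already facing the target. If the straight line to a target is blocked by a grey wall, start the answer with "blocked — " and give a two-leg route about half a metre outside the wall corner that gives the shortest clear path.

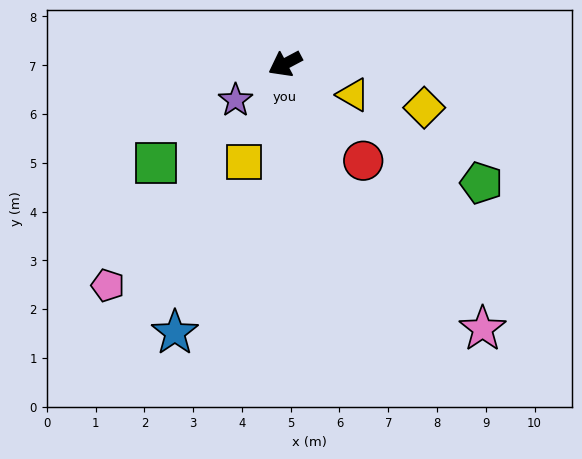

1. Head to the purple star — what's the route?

turn left 8°, forward 1.3 m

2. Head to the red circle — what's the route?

turn left 101°, forward 2.6 m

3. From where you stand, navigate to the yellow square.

turn left 39°, forward 2.2 m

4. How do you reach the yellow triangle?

turn left 128°, forward 1.5 m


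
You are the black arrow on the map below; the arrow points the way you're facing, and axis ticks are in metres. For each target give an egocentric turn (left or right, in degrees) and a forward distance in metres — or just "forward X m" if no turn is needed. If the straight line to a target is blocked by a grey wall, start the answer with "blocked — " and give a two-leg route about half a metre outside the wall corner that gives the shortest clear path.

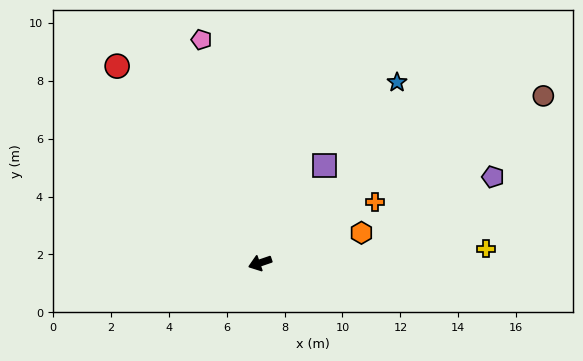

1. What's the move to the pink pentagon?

turn right 94°, forward 8.0 m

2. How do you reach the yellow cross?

turn left 165°, forward 7.8 m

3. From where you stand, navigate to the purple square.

turn right 142°, forward 4.0 m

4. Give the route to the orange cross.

turn right 171°, forward 4.5 m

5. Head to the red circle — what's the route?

turn right 73°, forward 8.4 m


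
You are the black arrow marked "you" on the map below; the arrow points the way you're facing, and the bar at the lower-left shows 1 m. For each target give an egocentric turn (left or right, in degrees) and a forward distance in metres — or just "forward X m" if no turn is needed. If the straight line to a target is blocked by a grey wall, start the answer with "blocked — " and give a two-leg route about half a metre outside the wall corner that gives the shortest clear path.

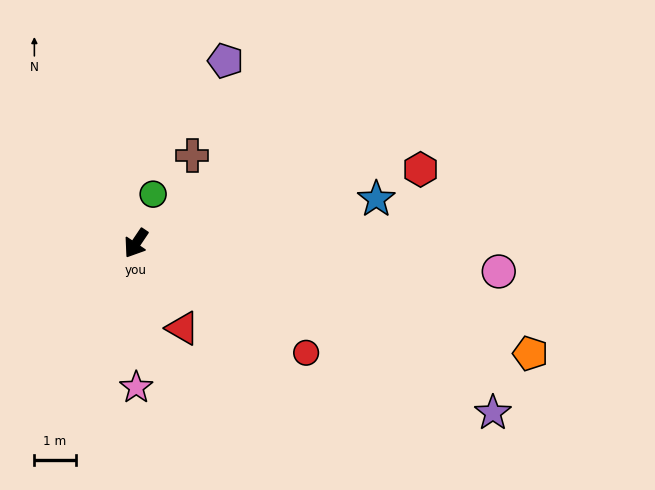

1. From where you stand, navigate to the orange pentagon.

turn left 108°, forward 9.9 m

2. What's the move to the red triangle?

turn left 63°, forward 2.3 m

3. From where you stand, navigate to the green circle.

turn right 165°, forward 1.3 m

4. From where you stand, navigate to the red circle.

turn left 91°, forward 4.9 m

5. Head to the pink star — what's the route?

turn left 34°, forward 3.5 m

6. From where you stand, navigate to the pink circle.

turn left 120°, forward 8.8 m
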